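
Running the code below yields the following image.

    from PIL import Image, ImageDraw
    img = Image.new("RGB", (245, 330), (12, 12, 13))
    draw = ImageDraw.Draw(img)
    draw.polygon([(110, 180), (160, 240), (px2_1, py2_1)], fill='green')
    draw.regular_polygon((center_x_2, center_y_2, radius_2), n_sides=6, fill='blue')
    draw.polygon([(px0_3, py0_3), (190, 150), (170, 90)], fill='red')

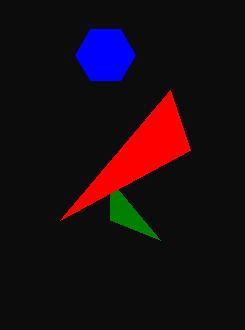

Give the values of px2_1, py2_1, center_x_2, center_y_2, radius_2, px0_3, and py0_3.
px2_1 = 110; py2_1 = 220; center_x_2 = 105; center_y_2 = 55; radius_2 = 30; px0_3 = 60; py0_3 = 220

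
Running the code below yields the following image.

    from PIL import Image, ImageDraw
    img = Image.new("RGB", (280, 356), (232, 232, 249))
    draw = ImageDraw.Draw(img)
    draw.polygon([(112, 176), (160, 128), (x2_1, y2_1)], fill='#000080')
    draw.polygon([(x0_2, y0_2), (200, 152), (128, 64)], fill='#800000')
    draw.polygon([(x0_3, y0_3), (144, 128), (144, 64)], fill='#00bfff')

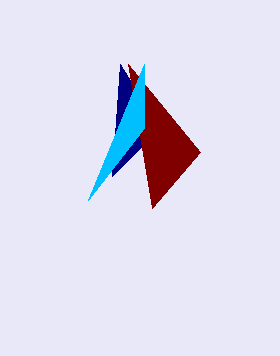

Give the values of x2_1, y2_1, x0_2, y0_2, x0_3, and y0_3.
x2_1 = 120, y2_1 = 64, x0_2 = 152, y0_2 = 208, x0_3 = 88, y0_3 = 200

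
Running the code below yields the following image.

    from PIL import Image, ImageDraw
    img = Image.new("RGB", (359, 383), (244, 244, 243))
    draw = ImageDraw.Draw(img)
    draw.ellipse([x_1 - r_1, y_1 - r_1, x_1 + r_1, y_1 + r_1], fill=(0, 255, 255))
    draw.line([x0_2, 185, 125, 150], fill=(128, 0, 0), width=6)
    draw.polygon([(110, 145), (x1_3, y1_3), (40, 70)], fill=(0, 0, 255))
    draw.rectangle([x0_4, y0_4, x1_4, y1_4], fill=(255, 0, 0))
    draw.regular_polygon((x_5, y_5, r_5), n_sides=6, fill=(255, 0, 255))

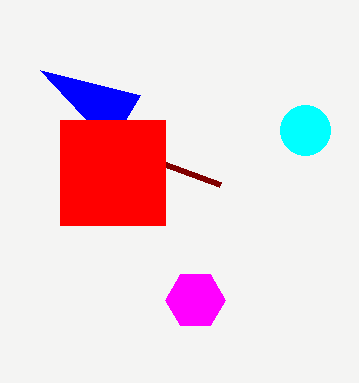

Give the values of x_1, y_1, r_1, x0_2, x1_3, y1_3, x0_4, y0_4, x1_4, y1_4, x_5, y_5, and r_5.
x_1 = 305; y_1 = 130; r_1 = 25; x0_2 = 220; x1_3 = 140; y1_3 = 95; x0_4 = 60; y0_4 = 120; x1_4 = 165; y1_4 = 225; x_5 = 195; y_5 = 300; r_5 = 30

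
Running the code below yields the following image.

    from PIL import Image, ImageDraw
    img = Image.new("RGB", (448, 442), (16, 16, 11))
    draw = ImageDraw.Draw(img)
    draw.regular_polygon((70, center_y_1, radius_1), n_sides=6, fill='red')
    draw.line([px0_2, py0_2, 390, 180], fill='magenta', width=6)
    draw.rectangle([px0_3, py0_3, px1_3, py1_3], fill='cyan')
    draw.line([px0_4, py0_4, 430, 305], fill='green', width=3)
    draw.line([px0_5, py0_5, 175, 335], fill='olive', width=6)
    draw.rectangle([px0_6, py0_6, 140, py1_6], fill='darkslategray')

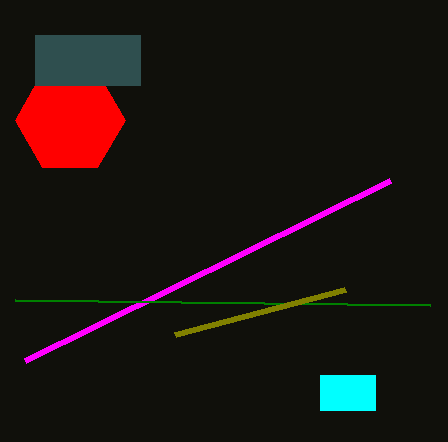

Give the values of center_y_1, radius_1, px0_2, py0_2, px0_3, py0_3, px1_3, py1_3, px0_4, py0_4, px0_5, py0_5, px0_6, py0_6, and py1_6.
center_y_1 = 120; radius_1 = 55; px0_2 = 25; py0_2 = 360; px0_3 = 320; py0_3 = 375; px1_3 = 375; py1_3 = 410; px0_4 = 15; py0_4 = 300; px0_5 = 345; py0_5 = 290; px0_6 = 35; py0_6 = 35; py1_6 = 85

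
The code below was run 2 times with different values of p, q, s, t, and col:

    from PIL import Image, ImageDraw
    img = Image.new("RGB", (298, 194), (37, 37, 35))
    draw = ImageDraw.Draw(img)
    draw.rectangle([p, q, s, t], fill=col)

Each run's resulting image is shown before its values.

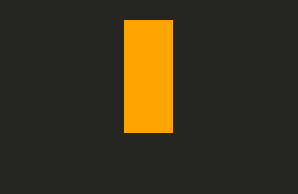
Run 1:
p = 124, q = 20, s = 172, t = 132, col = 'orange'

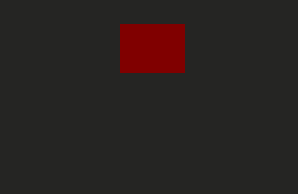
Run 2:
p = 120, q = 24, s = 184, t = 72, col = 'maroon'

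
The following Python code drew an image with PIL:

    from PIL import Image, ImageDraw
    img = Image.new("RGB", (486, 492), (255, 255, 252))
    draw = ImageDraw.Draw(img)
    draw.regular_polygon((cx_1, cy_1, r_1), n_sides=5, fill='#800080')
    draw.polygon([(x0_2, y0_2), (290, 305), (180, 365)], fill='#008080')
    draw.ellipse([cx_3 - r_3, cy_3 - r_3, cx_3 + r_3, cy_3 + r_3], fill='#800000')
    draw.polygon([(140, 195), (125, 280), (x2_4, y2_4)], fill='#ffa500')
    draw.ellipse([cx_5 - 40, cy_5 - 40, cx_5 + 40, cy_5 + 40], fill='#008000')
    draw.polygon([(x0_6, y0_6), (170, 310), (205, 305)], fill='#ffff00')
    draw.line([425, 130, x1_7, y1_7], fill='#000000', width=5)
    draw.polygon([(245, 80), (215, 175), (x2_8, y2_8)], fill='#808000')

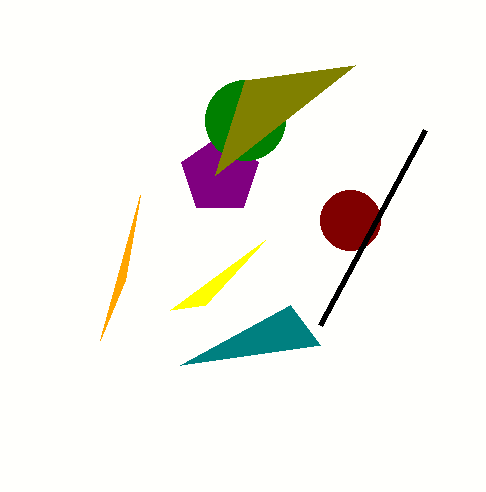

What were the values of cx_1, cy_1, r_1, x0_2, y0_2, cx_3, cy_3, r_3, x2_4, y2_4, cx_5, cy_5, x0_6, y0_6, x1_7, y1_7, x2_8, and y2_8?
cx_1 = 220; cy_1 = 175; r_1 = 40; x0_2 = 320; y0_2 = 345; cx_3 = 350; cy_3 = 220; r_3 = 30; x2_4 = 100; y2_4 = 340; cx_5 = 245; cy_5 = 120; x0_6 = 265; y0_6 = 240; x1_7 = 320; y1_7 = 325; x2_8 = 355; y2_8 = 65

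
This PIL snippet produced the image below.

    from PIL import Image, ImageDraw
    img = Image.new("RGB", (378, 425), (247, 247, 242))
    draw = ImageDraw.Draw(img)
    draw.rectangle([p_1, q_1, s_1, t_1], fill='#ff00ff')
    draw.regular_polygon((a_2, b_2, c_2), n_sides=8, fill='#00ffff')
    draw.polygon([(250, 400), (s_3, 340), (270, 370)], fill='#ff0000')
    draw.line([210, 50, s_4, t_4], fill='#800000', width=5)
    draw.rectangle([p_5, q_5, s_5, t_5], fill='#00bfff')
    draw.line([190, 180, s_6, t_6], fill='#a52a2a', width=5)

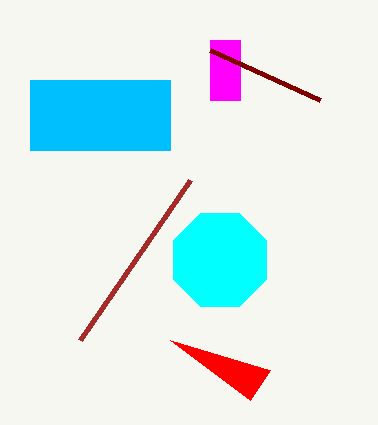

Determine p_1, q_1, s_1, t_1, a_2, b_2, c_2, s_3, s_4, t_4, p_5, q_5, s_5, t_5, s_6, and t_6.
p_1 = 210; q_1 = 40; s_1 = 240; t_1 = 100; a_2 = 220; b_2 = 260; c_2 = 50; s_3 = 170; s_4 = 320; t_4 = 100; p_5 = 30; q_5 = 80; s_5 = 170; t_5 = 150; s_6 = 80; t_6 = 340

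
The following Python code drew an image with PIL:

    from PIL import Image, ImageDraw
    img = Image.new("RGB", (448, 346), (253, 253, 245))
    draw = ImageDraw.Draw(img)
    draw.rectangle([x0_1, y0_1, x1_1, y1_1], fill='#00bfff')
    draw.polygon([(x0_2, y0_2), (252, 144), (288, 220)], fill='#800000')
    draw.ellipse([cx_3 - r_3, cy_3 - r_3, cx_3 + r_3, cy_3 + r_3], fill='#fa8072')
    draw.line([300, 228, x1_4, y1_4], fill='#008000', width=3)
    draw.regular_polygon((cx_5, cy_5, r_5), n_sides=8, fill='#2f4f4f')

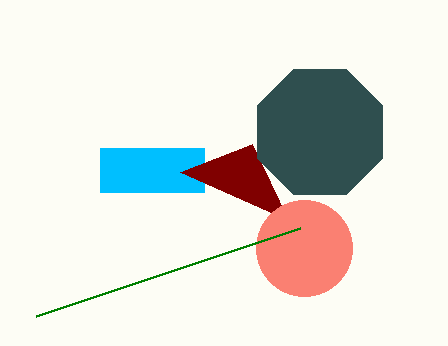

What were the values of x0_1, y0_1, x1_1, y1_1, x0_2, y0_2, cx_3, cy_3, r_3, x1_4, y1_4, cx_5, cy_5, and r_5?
x0_1 = 100, y0_1 = 148, x1_1 = 204, y1_1 = 192, x0_2 = 180, y0_2 = 172, cx_3 = 304, cy_3 = 248, r_3 = 48, x1_4 = 36, y1_4 = 316, cx_5 = 320, cy_5 = 132, r_5 = 68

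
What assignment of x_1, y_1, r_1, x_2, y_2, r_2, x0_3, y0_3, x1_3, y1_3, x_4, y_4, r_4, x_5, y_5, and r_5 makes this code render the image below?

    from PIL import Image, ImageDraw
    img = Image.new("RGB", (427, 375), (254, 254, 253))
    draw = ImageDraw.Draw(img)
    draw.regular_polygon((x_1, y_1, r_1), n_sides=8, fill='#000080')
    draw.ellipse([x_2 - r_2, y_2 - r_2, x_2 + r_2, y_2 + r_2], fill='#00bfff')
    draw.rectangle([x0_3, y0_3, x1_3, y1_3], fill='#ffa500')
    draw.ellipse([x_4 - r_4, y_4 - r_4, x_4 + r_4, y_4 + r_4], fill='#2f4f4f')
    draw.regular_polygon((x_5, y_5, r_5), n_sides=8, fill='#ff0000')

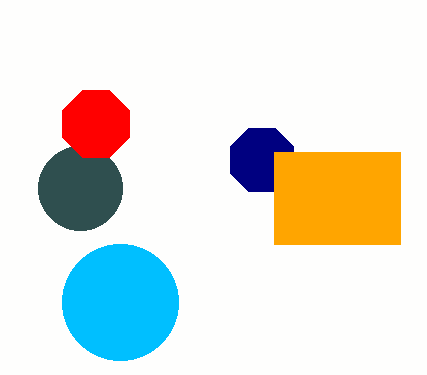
x_1 = 262, y_1 = 160, r_1 = 34, x_2 = 120, y_2 = 302, r_2 = 58, x0_3 = 274, y0_3 = 152, x1_3 = 400, y1_3 = 244, x_4 = 80, y_4 = 188, r_4 = 42, x_5 = 96, y_5 = 124, r_5 = 36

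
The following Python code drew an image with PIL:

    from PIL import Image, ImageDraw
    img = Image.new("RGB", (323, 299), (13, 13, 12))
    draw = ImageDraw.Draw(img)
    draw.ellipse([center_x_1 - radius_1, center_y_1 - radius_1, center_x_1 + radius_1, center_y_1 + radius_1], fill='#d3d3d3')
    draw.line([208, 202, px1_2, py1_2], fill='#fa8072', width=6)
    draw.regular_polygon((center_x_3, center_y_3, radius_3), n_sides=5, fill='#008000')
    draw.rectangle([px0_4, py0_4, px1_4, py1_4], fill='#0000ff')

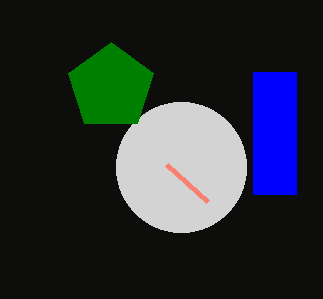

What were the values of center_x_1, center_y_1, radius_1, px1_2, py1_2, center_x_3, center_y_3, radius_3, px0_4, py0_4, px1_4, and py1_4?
center_x_1 = 181, center_y_1 = 167, radius_1 = 65, px1_2 = 167, py1_2 = 165, center_x_3 = 111, center_y_3 = 87, radius_3 = 45, px0_4 = 253, py0_4 = 72, px1_4 = 296, py1_4 = 194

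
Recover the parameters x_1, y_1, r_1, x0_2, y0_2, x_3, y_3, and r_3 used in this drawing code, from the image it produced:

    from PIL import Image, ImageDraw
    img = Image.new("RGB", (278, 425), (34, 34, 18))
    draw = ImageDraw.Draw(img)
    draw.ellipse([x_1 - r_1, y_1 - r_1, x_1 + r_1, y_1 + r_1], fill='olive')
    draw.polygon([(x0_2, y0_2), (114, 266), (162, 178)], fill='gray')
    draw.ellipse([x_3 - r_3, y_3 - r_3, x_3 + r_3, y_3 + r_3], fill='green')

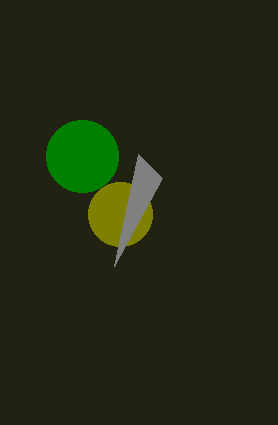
x_1 = 120, y_1 = 214, r_1 = 32, x0_2 = 138, y0_2 = 154, x_3 = 82, y_3 = 156, r_3 = 36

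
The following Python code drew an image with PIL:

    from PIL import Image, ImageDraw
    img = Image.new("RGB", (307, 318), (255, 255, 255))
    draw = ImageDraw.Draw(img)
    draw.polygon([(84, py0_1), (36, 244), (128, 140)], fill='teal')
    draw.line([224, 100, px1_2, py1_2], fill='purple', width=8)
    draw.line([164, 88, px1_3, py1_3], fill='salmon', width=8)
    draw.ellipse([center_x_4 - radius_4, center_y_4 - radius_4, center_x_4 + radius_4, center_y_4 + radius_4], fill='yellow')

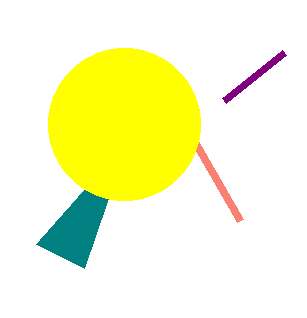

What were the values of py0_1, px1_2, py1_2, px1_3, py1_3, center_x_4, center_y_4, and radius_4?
py0_1 = 268, px1_2 = 284, py1_2 = 52, px1_3 = 240, py1_3 = 220, center_x_4 = 124, center_y_4 = 124, radius_4 = 76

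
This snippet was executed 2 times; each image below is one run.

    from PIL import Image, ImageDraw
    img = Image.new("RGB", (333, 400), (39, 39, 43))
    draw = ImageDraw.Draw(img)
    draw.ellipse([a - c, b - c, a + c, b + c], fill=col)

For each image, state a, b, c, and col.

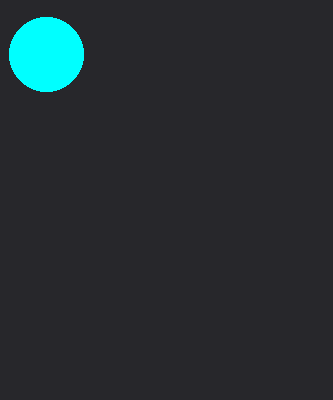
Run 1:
a = 46, b = 54, c = 37, col = 'cyan'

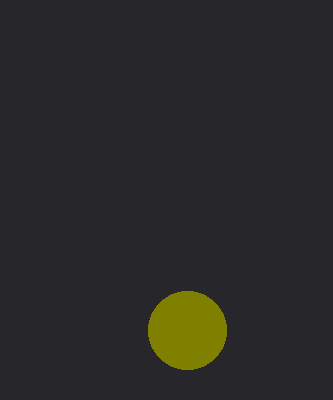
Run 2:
a = 187; b = 330; c = 39; col = 'olive'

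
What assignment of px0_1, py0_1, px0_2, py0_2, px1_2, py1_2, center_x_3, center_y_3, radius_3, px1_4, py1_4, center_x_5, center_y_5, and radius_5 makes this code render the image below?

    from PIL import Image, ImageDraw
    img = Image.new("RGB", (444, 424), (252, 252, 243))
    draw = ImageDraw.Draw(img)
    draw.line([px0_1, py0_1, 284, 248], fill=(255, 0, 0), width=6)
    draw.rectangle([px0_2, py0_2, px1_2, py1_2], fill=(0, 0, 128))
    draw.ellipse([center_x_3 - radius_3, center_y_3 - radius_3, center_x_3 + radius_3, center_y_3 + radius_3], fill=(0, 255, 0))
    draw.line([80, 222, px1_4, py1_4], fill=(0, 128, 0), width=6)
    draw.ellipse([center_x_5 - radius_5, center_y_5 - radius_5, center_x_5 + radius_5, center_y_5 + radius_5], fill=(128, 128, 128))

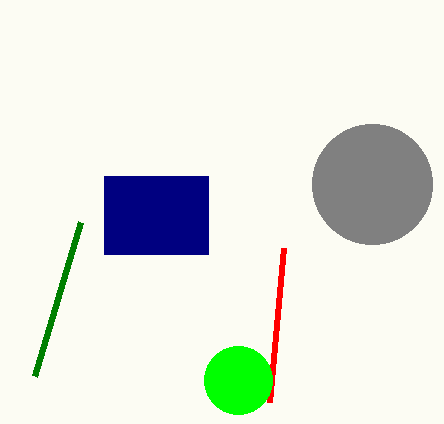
px0_1 = 270
py0_1 = 402
px0_2 = 104
py0_2 = 176
px1_2 = 208
py1_2 = 254
center_x_3 = 238
center_y_3 = 380
radius_3 = 34
px1_4 = 34
py1_4 = 376
center_x_5 = 372
center_y_5 = 184
radius_5 = 60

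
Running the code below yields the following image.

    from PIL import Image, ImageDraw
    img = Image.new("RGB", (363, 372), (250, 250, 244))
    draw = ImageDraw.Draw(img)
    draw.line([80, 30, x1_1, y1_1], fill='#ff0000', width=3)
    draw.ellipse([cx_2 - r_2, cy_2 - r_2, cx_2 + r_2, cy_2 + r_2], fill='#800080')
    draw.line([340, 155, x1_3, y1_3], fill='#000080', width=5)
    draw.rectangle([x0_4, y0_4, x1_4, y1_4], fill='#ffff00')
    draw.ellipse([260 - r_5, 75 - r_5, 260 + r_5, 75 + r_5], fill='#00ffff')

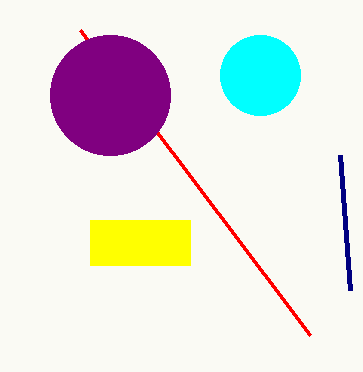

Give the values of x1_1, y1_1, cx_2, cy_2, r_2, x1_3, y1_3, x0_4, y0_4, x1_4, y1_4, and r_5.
x1_1 = 310; y1_1 = 335; cx_2 = 110; cy_2 = 95; r_2 = 60; x1_3 = 350; y1_3 = 290; x0_4 = 90; y0_4 = 220; x1_4 = 190; y1_4 = 265; r_5 = 40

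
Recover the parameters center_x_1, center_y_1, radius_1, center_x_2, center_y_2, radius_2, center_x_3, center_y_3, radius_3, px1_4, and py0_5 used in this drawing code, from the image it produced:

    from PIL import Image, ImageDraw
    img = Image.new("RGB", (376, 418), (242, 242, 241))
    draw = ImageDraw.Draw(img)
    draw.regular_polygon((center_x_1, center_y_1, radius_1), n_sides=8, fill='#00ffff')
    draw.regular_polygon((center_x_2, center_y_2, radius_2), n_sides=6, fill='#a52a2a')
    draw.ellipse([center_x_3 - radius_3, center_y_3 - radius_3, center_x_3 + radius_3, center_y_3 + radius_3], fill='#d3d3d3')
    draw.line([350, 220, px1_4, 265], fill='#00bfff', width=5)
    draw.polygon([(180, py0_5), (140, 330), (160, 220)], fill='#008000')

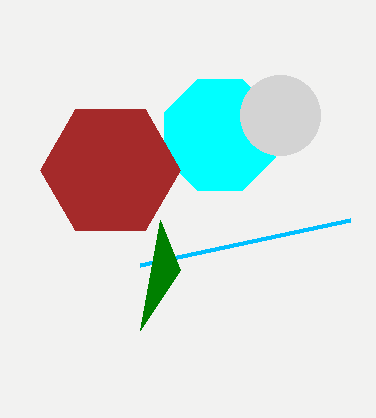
center_x_1 = 220; center_y_1 = 135; radius_1 = 60; center_x_2 = 110; center_y_2 = 170; radius_2 = 70; center_x_3 = 280; center_y_3 = 115; radius_3 = 40; px1_4 = 140; py0_5 = 270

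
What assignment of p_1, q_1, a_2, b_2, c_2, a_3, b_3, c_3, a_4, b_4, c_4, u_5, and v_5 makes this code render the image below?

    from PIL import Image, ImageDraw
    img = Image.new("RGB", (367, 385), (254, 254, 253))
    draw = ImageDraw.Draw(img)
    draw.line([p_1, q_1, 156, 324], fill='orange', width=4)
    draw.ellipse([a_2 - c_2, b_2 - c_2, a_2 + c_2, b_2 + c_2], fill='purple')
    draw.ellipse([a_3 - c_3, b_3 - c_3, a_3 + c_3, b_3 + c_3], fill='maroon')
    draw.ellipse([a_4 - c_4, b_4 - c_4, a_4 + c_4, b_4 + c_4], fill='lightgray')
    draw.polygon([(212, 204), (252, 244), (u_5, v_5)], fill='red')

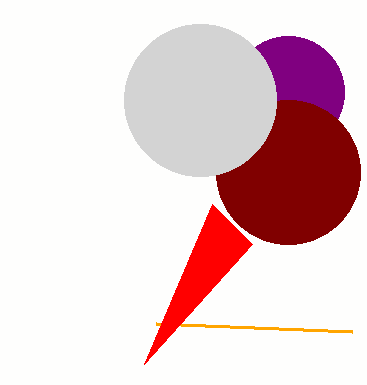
p_1 = 352, q_1 = 332, a_2 = 288, b_2 = 92, c_2 = 56, a_3 = 288, b_3 = 172, c_3 = 72, a_4 = 200, b_4 = 100, c_4 = 76, u_5 = 144, v_5 = 364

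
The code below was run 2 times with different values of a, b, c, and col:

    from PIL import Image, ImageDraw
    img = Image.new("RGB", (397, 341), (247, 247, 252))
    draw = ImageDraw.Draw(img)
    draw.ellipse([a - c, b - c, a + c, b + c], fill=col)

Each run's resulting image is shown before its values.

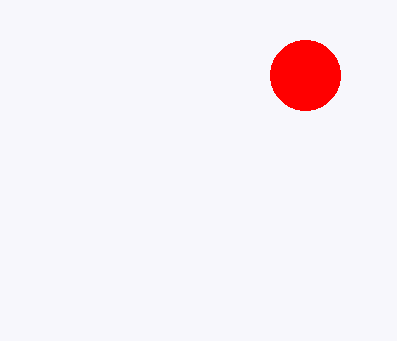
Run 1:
a = 305; b = 75; c = 35; col = 'red'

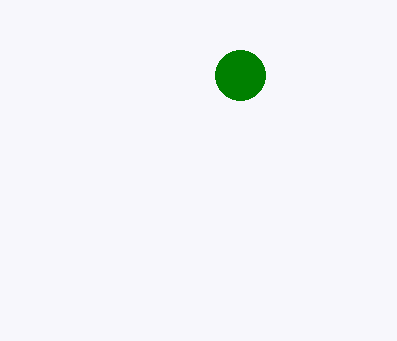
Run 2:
a = 240
b = 75
c = 25
col = 'green'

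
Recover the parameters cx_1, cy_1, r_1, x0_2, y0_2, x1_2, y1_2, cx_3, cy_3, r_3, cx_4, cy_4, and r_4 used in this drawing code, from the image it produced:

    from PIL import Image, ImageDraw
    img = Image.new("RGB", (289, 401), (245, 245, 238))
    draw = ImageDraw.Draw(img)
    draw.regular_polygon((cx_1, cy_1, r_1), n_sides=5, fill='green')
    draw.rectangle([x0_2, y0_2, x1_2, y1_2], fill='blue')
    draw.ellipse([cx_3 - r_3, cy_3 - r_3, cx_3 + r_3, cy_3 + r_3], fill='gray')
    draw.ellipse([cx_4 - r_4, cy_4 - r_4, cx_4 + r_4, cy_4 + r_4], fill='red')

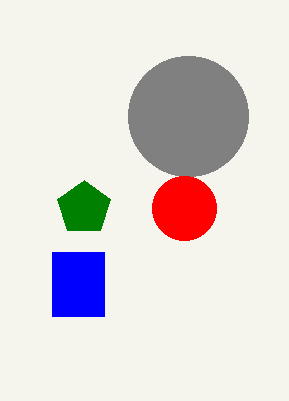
cx_1 = 84
cy_1 = 208
r_1 = 28
x0_2 = 52
y0_2 = 252
x1_2 = 104
y1_2 = 316
cx_3 = 188
cy_3 = 116
r_3 = 60
cx_4 = 184
cy_4 = 208
r_4 = 32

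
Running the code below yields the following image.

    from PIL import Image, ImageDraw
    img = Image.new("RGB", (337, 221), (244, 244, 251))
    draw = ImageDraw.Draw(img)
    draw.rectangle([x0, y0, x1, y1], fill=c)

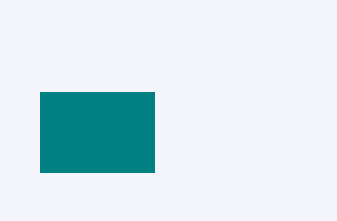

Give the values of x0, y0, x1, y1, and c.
x0 = 40; y0 = 92; x1 = 154; y1 = 172; c = 'teal'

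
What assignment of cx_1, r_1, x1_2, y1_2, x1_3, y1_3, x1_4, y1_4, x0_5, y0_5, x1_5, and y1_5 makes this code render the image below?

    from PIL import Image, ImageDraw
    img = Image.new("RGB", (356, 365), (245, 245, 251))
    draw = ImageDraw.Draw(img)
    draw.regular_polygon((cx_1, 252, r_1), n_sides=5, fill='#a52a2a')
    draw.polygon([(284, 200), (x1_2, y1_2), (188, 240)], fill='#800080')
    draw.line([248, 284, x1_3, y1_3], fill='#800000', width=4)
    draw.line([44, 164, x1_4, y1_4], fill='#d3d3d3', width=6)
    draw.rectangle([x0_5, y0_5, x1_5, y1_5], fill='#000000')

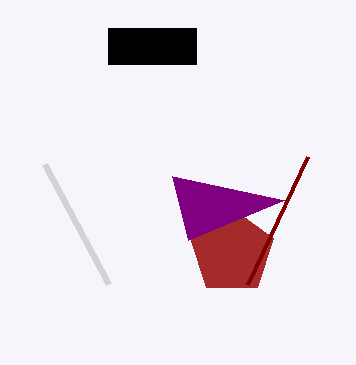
cx_1 = 232
r_1 = 44
x1_2 = 172
y1_2 = 176
x1_3 = 308
y1_3 = 156
x1_4 = 108
y1_4 = 284
x0_5 = 108
y0_5 = 28
x1_5 = 196
y1_5 = 64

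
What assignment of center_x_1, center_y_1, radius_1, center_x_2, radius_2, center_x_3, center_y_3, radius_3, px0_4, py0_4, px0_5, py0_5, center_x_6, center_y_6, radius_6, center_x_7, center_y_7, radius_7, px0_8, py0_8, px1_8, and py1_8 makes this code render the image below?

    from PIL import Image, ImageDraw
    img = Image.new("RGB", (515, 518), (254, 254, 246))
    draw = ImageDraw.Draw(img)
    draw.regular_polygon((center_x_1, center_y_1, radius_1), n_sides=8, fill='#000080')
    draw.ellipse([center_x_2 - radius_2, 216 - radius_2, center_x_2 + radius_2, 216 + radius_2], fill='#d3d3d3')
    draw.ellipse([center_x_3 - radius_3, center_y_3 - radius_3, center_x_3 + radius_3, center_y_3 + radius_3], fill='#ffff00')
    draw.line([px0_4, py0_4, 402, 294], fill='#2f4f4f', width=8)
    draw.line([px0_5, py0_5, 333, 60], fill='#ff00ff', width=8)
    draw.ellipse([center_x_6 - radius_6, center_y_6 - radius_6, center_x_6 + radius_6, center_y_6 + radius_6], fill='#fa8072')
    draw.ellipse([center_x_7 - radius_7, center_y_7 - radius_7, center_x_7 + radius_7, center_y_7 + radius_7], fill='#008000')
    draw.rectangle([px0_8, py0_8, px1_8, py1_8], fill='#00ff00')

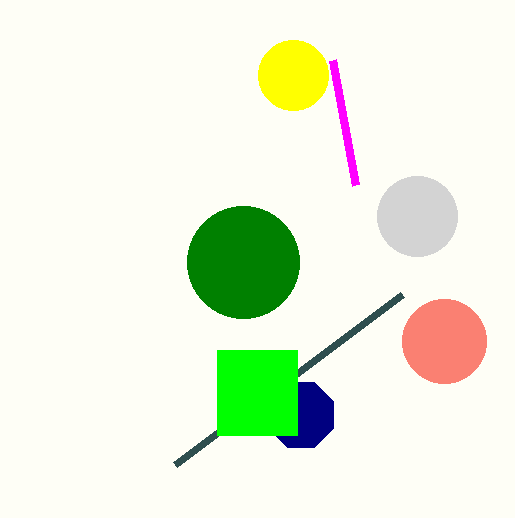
center_x_1 = 301; center_y_1 = 415; radius_1 = 35; center_x_2 = 417; radius_2 = 40; center_x_3 = 293; center_y_3 = 75; radius_3 = 35; px0_4 = 175; py0_4 = 464; px0_5 = 356; py0_5 = 185; center_x_6 = 444; center_y_6 = 341; radius_6 = 42; center_x_7 = 243; center_y_7 = 262; radius_7 = 56; px0_8 = 217; py0_8 = 350; px1_8 = 297; py1_8 = 435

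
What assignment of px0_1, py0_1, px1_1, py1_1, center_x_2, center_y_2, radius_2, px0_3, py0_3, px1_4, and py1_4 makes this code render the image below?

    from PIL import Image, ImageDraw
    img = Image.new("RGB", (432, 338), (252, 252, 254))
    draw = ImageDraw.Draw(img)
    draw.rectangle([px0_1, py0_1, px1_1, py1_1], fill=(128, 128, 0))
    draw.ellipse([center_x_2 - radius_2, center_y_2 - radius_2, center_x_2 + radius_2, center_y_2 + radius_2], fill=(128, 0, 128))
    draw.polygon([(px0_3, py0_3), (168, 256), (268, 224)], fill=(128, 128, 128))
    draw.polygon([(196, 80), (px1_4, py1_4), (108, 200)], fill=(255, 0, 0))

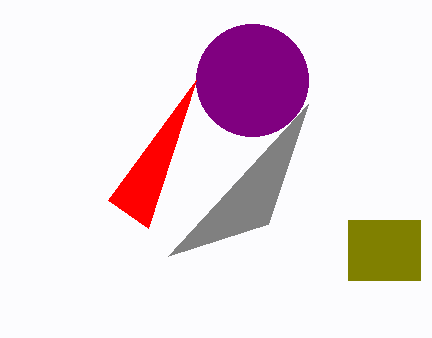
px0_1 = 348; py0_1 = 220; px1_1 = 420; py1_1 = 280; center_x_2 = 252; center_y_2 = 80; radius_2 = 56; px0_3 = 308; py0_3 = 104; px1_4 = 148; py1_4 = 228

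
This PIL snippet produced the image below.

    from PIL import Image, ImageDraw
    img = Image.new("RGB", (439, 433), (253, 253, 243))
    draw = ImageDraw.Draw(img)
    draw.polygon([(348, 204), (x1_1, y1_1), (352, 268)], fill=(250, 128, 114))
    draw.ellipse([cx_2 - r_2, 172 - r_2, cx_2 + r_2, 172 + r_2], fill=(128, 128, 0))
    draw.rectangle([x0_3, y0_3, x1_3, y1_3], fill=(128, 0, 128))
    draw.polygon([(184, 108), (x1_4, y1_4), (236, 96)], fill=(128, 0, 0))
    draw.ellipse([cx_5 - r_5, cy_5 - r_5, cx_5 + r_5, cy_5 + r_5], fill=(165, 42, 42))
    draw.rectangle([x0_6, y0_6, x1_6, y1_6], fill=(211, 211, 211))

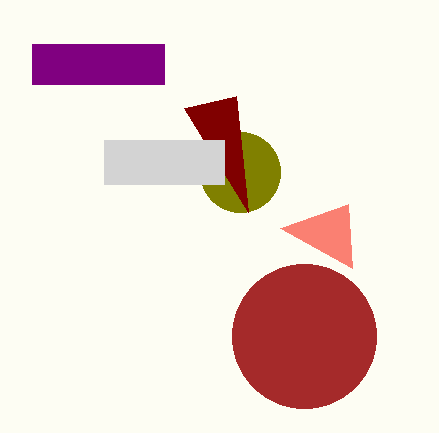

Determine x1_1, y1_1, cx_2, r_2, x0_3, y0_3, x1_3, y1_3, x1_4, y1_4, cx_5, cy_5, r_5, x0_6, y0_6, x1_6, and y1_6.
x1_1 = 280; y1_1 = 228; cx_2 = 240; r_2 = 40; x0_3 = 32; y0_3 = 44; x1_3 = 164; y1_3 = 84; x1_4 = 248; y1_4 = 212; cx_5 = 304; cy_5 = 336; r_5 = 72; x0_6 = 104; y0_6 = 140; x1_6 = 224; y1_6 = 184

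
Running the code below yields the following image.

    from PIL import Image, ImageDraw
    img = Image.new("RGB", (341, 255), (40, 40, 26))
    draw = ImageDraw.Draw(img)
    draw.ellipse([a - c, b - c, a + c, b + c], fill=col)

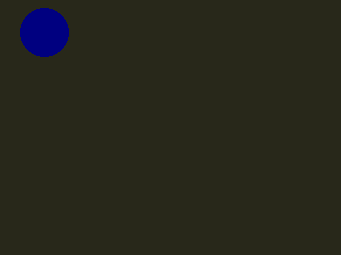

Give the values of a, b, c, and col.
a = 44, b = 32, c = 24, col = 'navy'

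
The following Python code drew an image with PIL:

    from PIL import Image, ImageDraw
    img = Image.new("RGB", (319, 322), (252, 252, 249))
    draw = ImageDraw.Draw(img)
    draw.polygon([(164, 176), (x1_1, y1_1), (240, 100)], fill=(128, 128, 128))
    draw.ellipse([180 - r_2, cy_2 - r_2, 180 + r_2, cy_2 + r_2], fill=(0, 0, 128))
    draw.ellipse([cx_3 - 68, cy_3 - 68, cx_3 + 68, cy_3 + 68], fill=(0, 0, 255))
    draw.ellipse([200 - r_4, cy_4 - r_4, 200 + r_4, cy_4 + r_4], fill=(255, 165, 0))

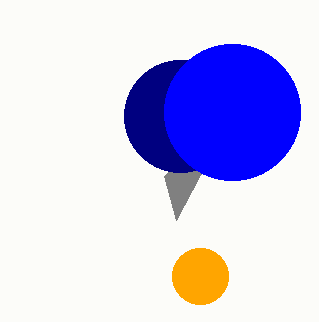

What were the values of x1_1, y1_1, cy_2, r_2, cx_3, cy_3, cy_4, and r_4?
x1_1 = 176
y1_1 = 220
cy_2 = 116
r_2 = 56
cx_3 = 232
cy_3 = 112
cy_4 = 276
r_4 = 28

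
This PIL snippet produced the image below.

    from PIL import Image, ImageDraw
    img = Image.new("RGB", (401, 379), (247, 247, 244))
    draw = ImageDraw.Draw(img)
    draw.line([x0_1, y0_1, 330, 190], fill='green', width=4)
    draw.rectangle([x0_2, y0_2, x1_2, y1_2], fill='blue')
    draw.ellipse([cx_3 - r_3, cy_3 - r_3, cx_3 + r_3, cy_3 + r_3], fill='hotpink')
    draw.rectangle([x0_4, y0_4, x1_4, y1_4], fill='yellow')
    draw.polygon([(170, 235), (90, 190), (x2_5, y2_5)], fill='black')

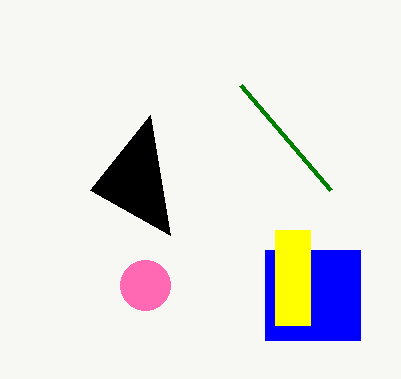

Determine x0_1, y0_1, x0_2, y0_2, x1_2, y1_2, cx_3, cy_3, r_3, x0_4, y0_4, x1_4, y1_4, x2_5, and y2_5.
x0_1 = 240; y0_1 = 85; x0_2 = 265; y0_2 = 250; x1_2 = 360; y1_2 = 340; cx_3 = 145; cy_3 = 285; r_3 = 25; x0_4 = 275; y0_4 = 230; x1_4 = 310; y1_4 = 325; x2_5 = 150; y2_5 = 115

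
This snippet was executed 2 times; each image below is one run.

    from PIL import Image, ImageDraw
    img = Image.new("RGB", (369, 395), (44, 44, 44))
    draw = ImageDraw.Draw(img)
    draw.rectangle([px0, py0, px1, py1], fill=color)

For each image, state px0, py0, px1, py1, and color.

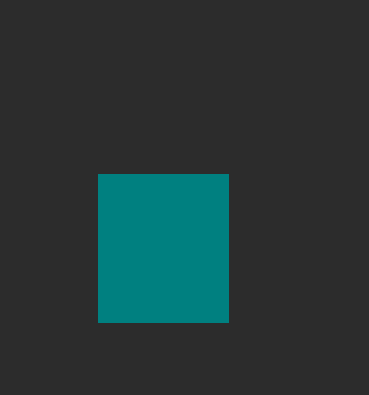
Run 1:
px0 = 98, py0 = 174, px1 = 228, py1 = 322, color = 'teal'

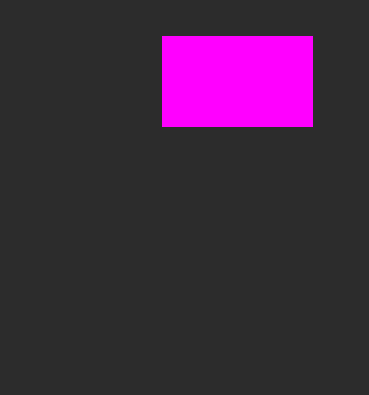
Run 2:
px0 = 162, py0 = 36, px1 = 312, py1 = 126, color = 'magenta'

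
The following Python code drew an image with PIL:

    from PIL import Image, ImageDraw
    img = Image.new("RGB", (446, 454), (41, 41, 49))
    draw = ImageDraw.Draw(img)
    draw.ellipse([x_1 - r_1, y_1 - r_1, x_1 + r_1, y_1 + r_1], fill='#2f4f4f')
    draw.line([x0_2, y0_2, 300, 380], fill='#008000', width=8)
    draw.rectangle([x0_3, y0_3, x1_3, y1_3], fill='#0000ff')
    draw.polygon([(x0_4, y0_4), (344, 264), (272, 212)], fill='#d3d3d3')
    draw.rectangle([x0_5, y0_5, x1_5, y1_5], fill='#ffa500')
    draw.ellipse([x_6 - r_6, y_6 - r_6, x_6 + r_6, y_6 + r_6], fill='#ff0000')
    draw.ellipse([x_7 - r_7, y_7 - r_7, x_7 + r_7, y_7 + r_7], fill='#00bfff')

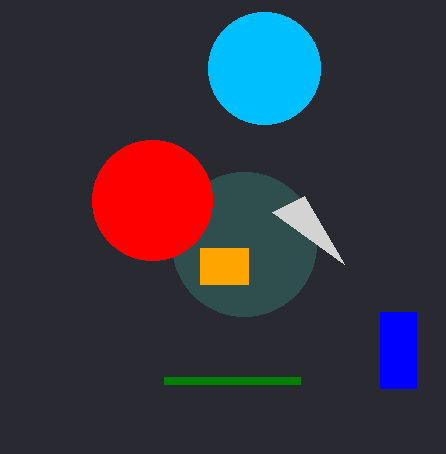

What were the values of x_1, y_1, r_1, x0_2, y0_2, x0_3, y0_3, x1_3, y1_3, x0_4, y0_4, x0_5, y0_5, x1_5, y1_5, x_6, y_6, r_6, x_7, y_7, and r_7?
x_1 = 244, y_1 = 244, r_1 = 72, x0_2 = 164, y0_2 = 380, x0_3 = 380, y0_3 = 312, x1_3 = 416, y1_3 = 388, x0_4 = 304, y0_4 = 196, x0_5 = 200, y0_5 = 248, x1_5 = 248, y1_5 = 284, x_6 = 152, y_6 = 200, r_6 = 60, x_7 = 264, y_7 = 68, r_7 = 56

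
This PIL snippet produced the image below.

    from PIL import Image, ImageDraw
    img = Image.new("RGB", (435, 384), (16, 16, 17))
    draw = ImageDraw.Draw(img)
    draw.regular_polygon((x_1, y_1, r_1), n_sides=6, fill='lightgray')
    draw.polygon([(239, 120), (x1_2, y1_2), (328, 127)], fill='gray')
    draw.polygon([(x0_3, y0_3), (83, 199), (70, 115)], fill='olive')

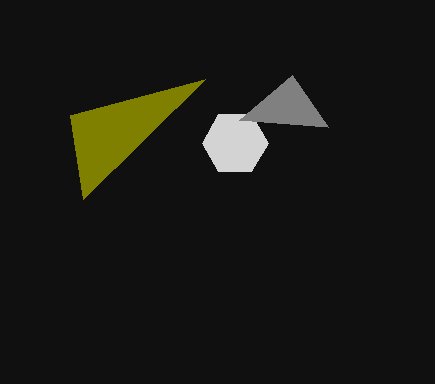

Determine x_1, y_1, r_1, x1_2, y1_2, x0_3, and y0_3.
x_1 = 235, y_1 = 143, r_1 = 33, x1_2 = 292, y1_2 = 75, x0_3 = 205, y0_3 = 79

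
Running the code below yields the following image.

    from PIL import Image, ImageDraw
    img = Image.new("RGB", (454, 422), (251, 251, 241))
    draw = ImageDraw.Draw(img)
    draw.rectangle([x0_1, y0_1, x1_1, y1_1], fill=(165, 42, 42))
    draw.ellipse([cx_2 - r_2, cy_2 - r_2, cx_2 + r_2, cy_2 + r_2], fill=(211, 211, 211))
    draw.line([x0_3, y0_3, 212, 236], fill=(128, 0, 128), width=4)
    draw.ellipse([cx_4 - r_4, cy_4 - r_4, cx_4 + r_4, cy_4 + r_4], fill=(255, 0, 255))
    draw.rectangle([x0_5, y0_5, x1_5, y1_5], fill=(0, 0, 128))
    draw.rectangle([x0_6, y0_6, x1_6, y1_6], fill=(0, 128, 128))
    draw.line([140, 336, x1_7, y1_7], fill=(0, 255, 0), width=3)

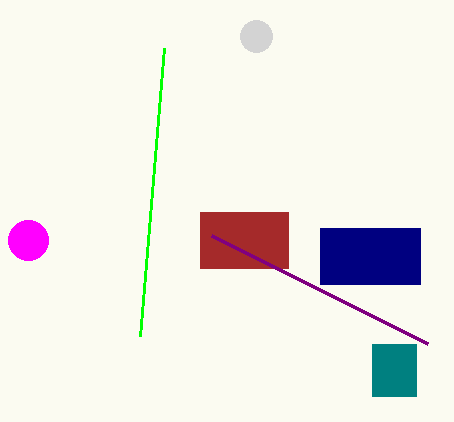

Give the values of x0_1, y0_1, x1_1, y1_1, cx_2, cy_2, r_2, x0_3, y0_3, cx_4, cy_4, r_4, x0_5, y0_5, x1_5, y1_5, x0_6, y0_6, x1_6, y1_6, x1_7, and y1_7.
x0_1 = 200
y0_1 = 212
x1_1 = 288
y1_1 = 268
cx_2 = 256
cy_2 = 36
r_2 = 16
x0_3 = 428
y0_3 = 344
cx_4 = 28
cy_4 = 240
r_4 = 20
x0_5 = 320
y0_5 = 228
x1_5 = 420
y1_5 = 284
x0_6 = 372
y0_6 = 344
x1_6 = 416
y1_6 = 396
x1_7 = 164
y1_7 = 48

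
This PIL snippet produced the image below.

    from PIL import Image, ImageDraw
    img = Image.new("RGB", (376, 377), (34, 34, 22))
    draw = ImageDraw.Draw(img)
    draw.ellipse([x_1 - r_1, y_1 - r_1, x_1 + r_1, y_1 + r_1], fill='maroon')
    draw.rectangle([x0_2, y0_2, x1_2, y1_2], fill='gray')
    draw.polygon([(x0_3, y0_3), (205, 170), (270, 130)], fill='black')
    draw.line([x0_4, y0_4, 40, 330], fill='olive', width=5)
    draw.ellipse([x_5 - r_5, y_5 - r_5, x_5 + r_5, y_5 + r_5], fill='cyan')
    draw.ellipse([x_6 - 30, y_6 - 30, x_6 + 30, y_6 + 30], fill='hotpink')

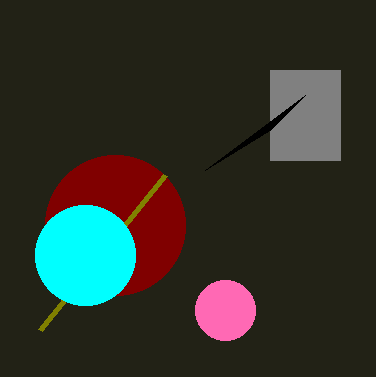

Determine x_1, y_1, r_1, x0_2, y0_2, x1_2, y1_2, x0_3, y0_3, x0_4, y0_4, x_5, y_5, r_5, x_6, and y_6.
x_1 = 115, y_1 = 225, r_1 = 70, x0_2 = 270, y0_2 = 70, x1_2 = 340, y1_2 = 160, x0_3 = 305, y0_3 = 95, x0_4 = 165, y0_4 = 175, x_5 = 85, y_5 = 255, r_5 = 50, x_6 = 225, y_6 = 310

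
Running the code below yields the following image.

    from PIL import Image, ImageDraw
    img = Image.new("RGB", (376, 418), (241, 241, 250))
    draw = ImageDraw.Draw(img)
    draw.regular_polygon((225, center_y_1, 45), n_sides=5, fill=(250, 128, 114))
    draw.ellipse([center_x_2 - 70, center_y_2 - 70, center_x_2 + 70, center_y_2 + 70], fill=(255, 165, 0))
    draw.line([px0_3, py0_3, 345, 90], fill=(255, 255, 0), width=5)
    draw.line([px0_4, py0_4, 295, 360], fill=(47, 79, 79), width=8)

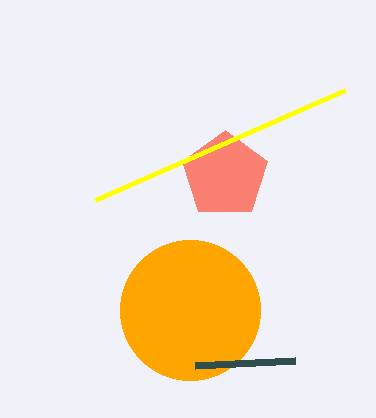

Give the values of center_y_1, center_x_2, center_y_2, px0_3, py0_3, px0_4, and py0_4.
center_y_1 = 175, center_x_2 = 190, center_y_2 = 310, px0_3 = 95, py0_3 = 200, px0_4 = 195, py0_4 = 365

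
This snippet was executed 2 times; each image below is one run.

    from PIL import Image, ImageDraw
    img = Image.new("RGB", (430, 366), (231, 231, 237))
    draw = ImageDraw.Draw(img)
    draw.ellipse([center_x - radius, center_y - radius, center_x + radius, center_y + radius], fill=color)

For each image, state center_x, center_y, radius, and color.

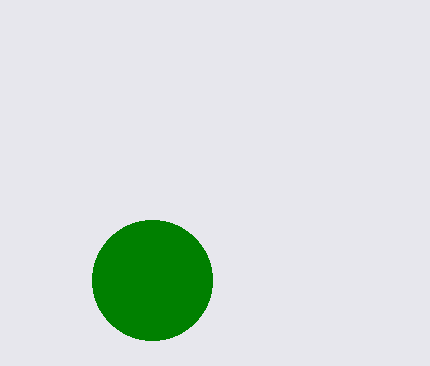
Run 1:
center_x = 152, center_y = 280, radius = 60, color = 'green'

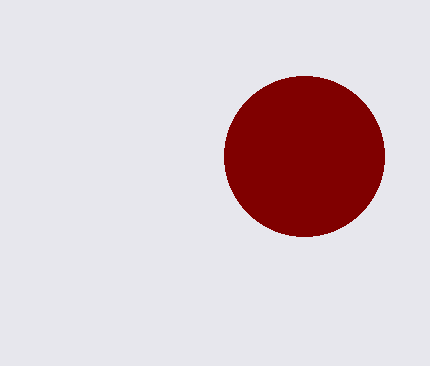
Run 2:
center_x = 304
center_y = 156
radius = 80
color = 'maroon'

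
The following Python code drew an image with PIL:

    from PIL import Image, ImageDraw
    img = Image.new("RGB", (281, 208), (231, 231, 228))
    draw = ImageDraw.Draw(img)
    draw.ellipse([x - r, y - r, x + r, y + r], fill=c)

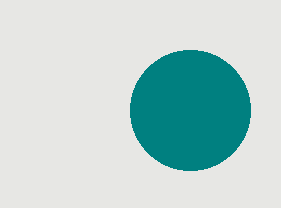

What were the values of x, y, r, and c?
x = 190, y = 110, r = 60, c = 'teal'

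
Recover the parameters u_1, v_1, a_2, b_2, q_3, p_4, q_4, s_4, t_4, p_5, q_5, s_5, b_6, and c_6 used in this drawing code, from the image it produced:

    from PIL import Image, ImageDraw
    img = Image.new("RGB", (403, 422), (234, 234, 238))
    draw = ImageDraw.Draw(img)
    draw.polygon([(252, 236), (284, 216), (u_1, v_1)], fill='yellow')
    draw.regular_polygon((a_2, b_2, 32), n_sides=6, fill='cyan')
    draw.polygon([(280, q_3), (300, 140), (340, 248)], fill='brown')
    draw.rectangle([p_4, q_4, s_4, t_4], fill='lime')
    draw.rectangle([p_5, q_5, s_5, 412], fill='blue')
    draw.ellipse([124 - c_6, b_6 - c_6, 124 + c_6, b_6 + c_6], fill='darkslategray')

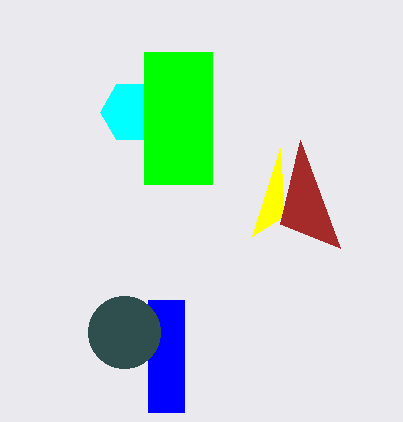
u_1 = 280, v_1 = 148, a_2 = 132, b_2 = 112, q_3 = 224, p_4 = 144, q_4 = 52, s_4 = 212, t_4 = 184, p_5 = 148, q_5 = 300, s_5 = 184, b_6 = 332, c_6 = 36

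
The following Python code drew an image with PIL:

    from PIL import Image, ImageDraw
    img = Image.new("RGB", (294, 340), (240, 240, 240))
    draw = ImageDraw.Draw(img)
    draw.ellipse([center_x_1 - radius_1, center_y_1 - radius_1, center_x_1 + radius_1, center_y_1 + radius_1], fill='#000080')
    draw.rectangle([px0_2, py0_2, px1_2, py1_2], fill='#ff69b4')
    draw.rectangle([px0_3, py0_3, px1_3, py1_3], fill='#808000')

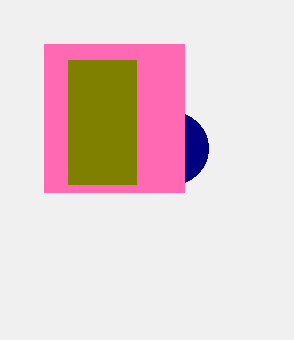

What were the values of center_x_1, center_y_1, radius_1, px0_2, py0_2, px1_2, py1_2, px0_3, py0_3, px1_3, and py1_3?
center_x_1 = 172; center_y_1 = 148; radius_1 = 36; px0_2 = 44; py0_2 = 44; px1_2 = 184; py1_2 = 192; px0_3 = 68; py0_3 = 60; px1_3 = 136; py1_3 = 184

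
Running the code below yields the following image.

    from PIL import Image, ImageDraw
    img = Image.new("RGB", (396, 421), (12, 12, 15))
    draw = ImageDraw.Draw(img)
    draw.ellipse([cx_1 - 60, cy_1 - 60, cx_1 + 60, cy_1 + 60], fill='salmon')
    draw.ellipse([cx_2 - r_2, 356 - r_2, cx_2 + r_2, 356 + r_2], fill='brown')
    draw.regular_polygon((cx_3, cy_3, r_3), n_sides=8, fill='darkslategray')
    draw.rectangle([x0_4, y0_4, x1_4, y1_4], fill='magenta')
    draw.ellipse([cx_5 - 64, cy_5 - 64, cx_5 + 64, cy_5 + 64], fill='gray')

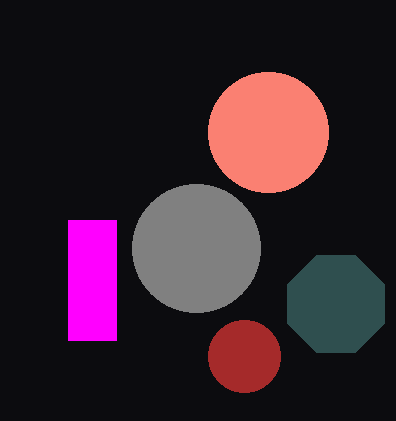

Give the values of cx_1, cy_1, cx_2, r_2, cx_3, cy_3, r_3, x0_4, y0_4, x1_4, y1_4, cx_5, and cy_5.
cx_1 = 268; cy_1 = 132; cx_2 = 244; r_2 = 36; cx_3 = 336; cy_3 = 304; r_3 = 52; x0_4 = 68; y0_4 = 220; x1_4 = 116; y1_4 = 340; cx_5 = 196; cy_5 = 248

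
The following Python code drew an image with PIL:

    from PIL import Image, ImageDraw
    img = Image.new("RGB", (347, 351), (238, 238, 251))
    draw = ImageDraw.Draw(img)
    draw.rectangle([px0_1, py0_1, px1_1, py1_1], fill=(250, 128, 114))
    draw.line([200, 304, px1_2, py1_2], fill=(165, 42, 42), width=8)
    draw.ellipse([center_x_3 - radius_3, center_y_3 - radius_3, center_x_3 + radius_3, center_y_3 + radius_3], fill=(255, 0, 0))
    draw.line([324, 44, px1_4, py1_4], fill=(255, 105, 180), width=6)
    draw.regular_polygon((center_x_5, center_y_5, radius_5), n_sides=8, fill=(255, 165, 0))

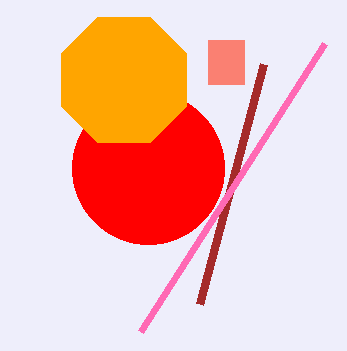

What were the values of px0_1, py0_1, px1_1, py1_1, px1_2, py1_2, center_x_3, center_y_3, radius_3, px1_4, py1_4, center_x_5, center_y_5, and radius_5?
px0_1 = 208; py0_1 = 40; px1_1 = 244; py1_1 = 84; px1_2 = 264; py1_2 = 64; center_x_3 = 148; center_y_3 = 168; radius_3 = 76; px1_4 = 140; py1_4 = 332; center_x_5 = 124; center_y_5 = 80; radius_5 = 68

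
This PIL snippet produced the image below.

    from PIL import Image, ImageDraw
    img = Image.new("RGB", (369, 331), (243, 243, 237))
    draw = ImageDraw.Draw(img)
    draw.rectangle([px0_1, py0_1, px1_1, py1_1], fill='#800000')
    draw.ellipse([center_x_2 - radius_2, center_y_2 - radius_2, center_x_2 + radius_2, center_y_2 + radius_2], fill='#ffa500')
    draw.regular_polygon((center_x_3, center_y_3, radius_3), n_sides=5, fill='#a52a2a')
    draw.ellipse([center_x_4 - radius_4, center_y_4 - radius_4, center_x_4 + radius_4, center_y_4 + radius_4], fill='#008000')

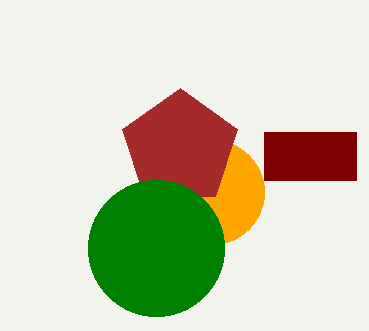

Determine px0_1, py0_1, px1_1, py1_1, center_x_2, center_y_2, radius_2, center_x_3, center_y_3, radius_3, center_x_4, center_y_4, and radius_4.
px0_1 = 264, py0_1 = 132, px1_1 = 356, py1_1 = 180, center_x_2 = 212, center_y_2 = 192, radius_2 = 52, center_x_3 = 180, center_y_3 = 148, radius_3 = 60, center_x_4 = 156, center_y_4 = 248, radius_4 = 68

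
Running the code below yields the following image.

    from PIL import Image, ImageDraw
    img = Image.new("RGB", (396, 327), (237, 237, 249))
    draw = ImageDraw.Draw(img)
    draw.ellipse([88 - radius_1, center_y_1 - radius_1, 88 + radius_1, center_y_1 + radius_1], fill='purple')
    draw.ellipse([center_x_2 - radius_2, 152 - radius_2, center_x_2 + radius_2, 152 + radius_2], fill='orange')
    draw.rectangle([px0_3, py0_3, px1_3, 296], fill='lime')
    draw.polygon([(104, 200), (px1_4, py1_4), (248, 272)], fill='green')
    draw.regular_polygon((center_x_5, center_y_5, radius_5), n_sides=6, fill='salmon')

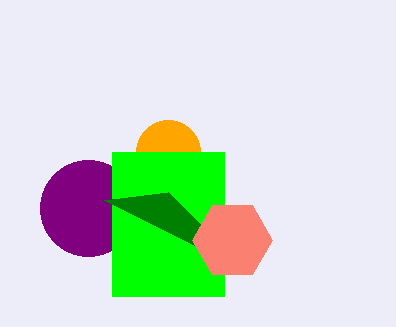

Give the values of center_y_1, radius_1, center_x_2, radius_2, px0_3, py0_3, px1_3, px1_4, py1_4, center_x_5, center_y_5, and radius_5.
center_y_1 = 208; radius_1 = 48; center_x_2 = 168; radius_2 = 32; px0_3 = 112; py0_3 = 152; px1_3 = 224; px1_4 = 168; py1_4 = 192; center_x_5 = 232; center_y_5 = 240; radius_5 = 40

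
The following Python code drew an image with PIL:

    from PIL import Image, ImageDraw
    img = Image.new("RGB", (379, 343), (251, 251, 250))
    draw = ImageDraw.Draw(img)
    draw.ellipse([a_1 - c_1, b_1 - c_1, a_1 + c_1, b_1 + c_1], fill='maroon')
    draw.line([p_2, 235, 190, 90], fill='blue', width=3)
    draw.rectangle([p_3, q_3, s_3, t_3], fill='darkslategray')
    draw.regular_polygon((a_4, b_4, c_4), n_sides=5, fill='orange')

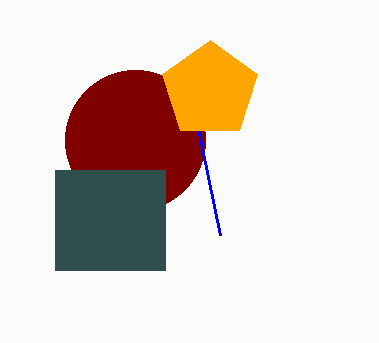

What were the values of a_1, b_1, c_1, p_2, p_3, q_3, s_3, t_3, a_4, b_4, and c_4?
a_1 = 135
b_1 = 140
c_1 = 70
p_2 = 220
p_3 = 55
q_3 = 170
s_3 = 165
t_3 = 270
a_4 = 210
b_4 = 90
c_4 = 50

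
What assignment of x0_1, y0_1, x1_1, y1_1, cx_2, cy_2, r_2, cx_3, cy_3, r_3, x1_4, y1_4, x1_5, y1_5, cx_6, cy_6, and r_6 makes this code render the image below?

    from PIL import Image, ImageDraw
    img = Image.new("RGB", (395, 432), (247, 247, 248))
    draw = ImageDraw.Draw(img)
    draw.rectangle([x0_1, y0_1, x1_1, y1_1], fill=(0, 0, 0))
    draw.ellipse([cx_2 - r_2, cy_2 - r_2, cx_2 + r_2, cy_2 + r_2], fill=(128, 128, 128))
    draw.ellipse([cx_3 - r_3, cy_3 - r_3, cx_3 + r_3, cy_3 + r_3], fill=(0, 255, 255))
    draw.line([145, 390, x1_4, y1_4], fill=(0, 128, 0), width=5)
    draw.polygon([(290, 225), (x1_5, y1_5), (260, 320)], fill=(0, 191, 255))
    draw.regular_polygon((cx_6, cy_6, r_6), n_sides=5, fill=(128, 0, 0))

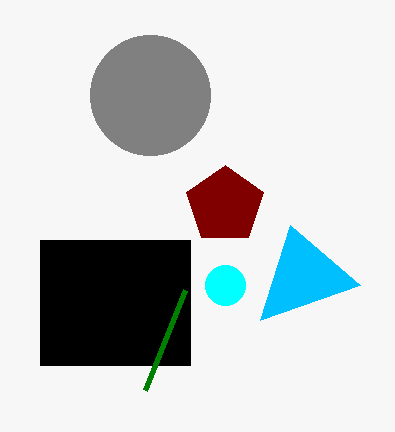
x0_1 = 40, y0_1 = 240, x1_1 = 190, y1_1 = 365, cx_2 = 150, cy_2 = 95, r_2 = 60, cx_3 = 225, cy_3 = 285, r_3 = 20, x1_4 = 185, y1_4 = 290, x1_5 = 360, y1_5 = 285, cx_6 = 225, cy_6 = 205, r_6 = 40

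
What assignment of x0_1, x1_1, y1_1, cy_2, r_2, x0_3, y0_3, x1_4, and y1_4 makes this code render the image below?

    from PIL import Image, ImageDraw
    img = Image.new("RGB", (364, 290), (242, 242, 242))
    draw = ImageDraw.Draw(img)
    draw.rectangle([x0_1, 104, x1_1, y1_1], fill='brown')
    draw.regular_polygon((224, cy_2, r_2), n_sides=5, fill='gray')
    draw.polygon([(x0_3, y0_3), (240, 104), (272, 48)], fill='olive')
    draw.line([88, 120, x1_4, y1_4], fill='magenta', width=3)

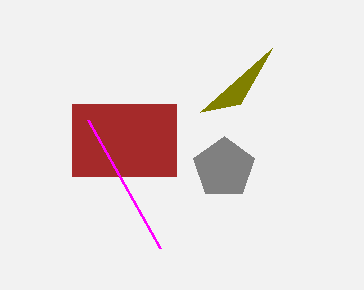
x0_1 = 72, x1_1 = 176, y1_1 = 176, cy_2 = 168, r_2 = 32, x0_3 = 200, y0_3 = 112, x1_4 = 160, y1_4 = 248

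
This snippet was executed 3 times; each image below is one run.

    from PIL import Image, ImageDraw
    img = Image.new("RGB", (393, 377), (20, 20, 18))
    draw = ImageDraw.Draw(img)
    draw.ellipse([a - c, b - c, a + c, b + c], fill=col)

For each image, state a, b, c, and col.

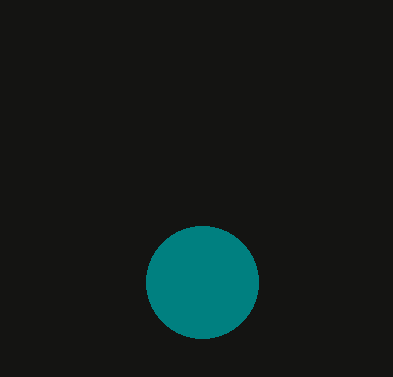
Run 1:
a = 202; b = 282; c = 56; col = 'teal'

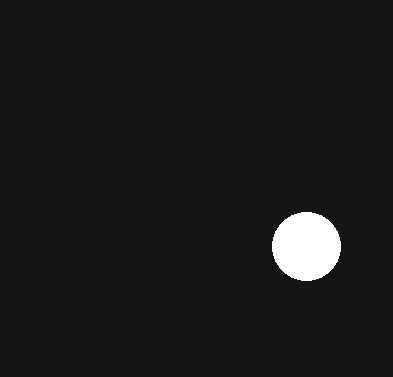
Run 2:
a = 306; b = 246; c = 34; col = 'white'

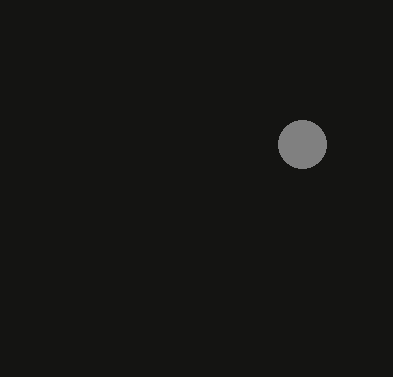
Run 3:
a = 302; b = 144; c = 24; col = 'gray'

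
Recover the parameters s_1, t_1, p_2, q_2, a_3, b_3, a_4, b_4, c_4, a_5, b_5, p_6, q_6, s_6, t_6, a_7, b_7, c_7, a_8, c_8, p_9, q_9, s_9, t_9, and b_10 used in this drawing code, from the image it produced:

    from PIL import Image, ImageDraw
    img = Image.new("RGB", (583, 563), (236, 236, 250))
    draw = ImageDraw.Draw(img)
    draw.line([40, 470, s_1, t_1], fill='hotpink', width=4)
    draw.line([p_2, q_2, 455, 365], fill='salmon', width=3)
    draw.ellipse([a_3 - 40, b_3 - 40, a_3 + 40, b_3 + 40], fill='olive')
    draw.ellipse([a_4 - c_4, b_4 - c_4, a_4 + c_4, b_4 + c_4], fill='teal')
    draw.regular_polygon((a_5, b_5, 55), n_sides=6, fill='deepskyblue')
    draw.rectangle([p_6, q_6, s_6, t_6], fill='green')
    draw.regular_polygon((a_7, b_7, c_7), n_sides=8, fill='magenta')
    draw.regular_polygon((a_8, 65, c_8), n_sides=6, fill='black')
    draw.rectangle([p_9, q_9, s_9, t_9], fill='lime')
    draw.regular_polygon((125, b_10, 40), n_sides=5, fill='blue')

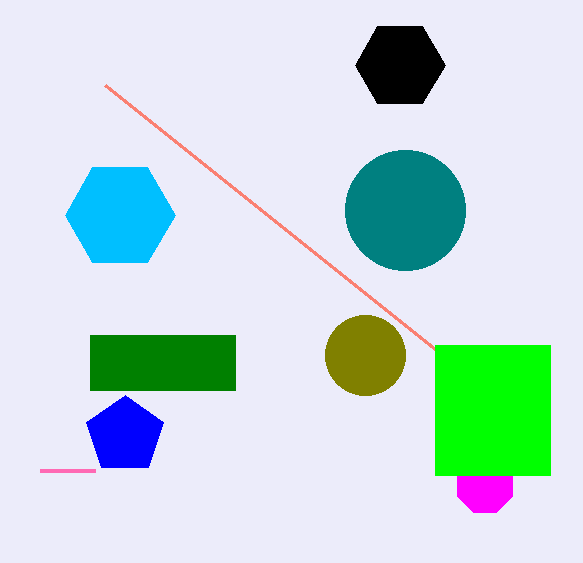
s_1 = 95; t_1 = 470; p_2 = 105; q_2 = 85; a_3 = 365; b_3 = 355; a_4 = 405; b_4 = 210; c_4 = 60; a_5 = 120; b_5 = 215; p_6 = 90; q_6 = 335; s_6 = 235; t_6 = 390; a_7 = 485; b_7 = 485; c_7 = 30; a_8 = 400; c_8 = 45; p_9 = 435; q_9 = 345; s_9 = 550; t_9 = 475; b_10 = 435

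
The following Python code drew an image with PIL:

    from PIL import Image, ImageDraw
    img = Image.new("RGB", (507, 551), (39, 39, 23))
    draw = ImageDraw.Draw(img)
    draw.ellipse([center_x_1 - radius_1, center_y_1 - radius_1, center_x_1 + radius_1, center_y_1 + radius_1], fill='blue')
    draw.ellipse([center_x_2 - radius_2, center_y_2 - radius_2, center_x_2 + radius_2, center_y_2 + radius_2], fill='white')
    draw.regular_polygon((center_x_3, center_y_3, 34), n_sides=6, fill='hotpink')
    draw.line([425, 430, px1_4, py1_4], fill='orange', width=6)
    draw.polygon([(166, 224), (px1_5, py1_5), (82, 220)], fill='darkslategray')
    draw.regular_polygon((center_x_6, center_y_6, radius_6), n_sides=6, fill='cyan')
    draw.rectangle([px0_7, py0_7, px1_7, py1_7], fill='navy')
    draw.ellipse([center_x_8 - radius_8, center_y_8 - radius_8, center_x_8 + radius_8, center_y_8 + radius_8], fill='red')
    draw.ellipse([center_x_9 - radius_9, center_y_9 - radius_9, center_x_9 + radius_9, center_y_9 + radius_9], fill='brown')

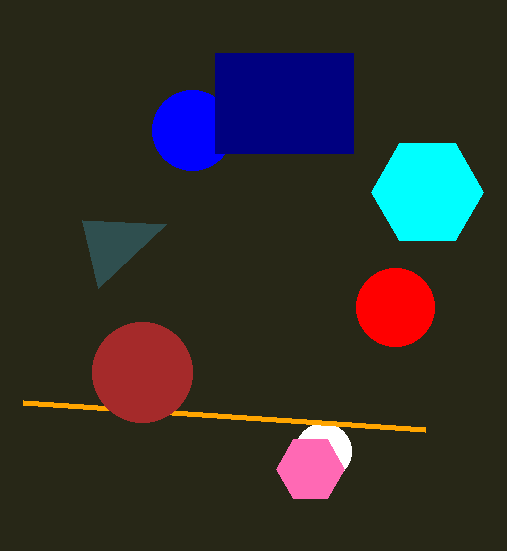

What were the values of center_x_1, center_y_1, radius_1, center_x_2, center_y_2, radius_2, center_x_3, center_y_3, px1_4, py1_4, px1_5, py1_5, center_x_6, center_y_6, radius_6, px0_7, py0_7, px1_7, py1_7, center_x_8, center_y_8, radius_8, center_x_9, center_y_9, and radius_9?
center_x_1 = 192; center_y_1 = 130; radius_1 = 40; center_x_2 = 323; center_y_2 = 451; radius_2 = 28; center_x_3 = 310; center_y_3 = 469; px1_4 = 23; py1_4 = 403; px1_5 = 98; py1_5 = 288; center_x_6 = 427; center_y_6 = 192; radius_6 = 56; px0_7 = 215; py0_7 = 53; px1_7 = 353; py1_7 = 153; center_x_8 = 395; center_y_8 = 307; radius_8 = 39; center_x_9 = 142; center_y_9 = 372; radius_9 = 50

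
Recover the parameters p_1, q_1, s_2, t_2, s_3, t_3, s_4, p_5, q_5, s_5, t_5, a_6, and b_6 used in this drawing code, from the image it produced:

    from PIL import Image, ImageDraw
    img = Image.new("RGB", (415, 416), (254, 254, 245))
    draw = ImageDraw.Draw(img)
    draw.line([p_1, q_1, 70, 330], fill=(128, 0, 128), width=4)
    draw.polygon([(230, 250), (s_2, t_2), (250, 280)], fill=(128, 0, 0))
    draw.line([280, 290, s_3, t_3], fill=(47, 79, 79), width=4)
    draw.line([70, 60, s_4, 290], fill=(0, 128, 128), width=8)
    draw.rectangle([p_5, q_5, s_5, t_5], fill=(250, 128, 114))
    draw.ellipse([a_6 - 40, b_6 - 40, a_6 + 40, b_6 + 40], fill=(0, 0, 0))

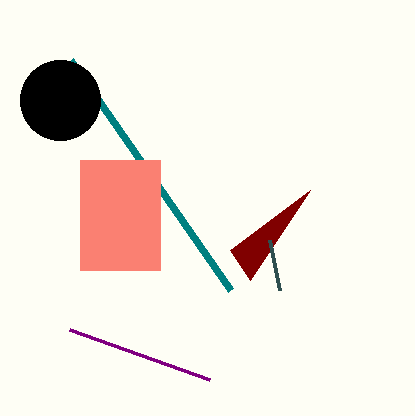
p_1 = 210, q_1 = 380, s_2 = 310, t_2 = 190, s_3 = 270, t_3 = 240, s_4 = 230, p_5 = 80, q_5 = 160, s_5 = 160, t_5 = 270, a_6 = 60, b_6 = 100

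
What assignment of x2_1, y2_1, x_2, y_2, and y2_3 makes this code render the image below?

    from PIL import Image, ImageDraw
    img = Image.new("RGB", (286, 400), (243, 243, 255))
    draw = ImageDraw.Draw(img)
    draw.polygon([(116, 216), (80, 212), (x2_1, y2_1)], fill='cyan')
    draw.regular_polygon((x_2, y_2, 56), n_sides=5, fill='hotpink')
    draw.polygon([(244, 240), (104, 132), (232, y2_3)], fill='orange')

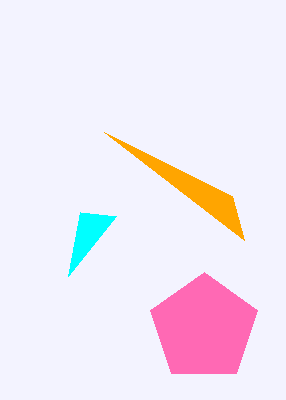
x2_1 = 68; y2_1 = 276; x_2 = 204; y_2 = 328; y2_3 = 196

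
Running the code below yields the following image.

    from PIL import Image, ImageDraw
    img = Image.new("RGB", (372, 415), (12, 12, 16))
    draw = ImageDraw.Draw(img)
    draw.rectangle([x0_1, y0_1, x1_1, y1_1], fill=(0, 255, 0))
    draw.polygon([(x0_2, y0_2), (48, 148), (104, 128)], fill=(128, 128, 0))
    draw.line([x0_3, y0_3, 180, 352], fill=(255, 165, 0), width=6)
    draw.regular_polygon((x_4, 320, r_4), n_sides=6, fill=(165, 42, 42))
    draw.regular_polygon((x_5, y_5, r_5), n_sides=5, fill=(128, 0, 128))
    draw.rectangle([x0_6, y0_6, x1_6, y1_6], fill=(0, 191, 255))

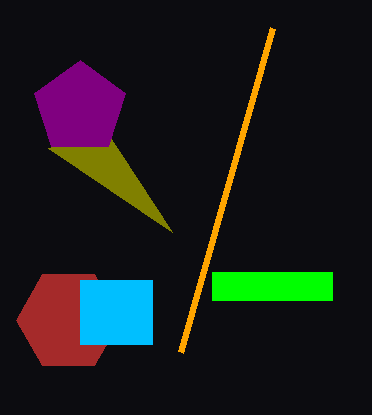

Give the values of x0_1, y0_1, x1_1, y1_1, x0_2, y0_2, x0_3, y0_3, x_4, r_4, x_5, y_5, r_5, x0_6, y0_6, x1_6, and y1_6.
x0_1 = 212
y0_1 = 272
x1_1 = 332
y1_1 = 300
x0_2 = 172
y0_2 = 232
x0_3 = 272
y0_3 = 28
x_4 = 68
r_4 = 52
x_5 = 80
y_5 = 108
r_5 = 48
x0_6 = 80
y0_6 = 280
x1_6 = 152
y1_6 = 344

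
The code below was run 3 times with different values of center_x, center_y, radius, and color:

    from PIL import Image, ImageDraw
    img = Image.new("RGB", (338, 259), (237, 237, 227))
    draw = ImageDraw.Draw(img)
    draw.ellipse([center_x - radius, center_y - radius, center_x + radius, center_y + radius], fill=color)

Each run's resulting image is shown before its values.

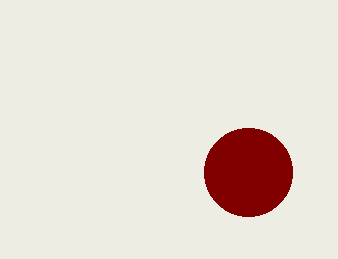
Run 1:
center_x = 248; center_y = 172; radius = 44; color = 'maroon'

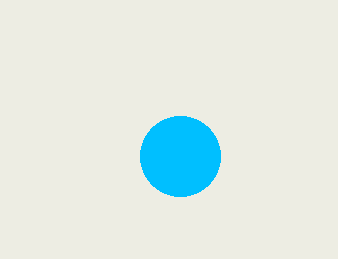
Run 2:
center_x = 180; center_y = 156; radius = 40; color = 'deepskyblue'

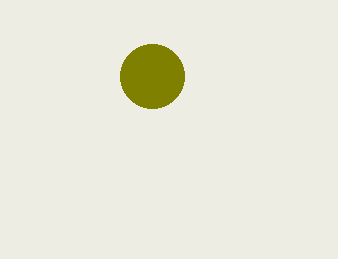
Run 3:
center_x = 152, center_y = 76, radius = 32, color = 'olive'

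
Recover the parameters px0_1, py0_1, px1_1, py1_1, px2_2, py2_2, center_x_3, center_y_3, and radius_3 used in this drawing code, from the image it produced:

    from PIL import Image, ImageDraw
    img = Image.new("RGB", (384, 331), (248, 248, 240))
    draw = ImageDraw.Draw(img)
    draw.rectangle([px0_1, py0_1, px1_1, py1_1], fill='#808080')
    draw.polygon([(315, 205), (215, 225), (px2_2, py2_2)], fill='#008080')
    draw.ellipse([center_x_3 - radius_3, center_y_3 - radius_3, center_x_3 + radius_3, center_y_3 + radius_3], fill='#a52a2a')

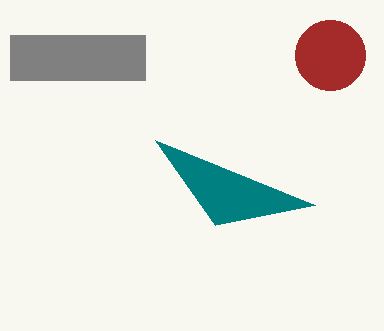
px0_1 = 10, py0_1 = 35, px1_1 = 145, py1_1 = 80, px2_2 = 155, py2_2 = 140, center_x_3 = 330, center_y_3 = 55, radius_3 = 35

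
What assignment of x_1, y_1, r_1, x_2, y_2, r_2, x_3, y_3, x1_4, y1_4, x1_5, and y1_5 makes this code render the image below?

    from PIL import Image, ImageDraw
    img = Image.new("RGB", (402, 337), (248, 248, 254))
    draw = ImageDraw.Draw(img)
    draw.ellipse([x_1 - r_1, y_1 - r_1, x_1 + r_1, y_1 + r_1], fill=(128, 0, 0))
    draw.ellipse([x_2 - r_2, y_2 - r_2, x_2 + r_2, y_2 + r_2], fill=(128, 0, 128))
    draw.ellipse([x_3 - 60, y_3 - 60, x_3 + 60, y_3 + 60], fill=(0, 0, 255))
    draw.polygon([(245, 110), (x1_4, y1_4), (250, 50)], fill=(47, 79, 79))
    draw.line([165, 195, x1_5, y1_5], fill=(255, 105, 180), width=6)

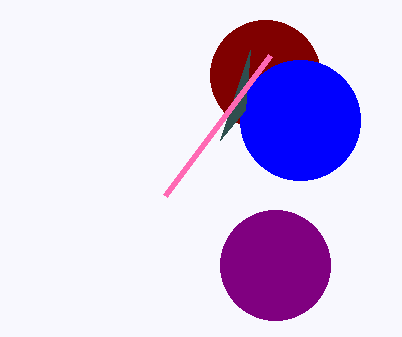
x_1 = 265
y_1 = 75
r_1 = 55
x_2 = 275
y_2 = 265
r_2 = 55
x_3 = 300
y_3 = 120
x1_4 = 220
y1_4 = 140
x1_5 = 270
y1_5 = 55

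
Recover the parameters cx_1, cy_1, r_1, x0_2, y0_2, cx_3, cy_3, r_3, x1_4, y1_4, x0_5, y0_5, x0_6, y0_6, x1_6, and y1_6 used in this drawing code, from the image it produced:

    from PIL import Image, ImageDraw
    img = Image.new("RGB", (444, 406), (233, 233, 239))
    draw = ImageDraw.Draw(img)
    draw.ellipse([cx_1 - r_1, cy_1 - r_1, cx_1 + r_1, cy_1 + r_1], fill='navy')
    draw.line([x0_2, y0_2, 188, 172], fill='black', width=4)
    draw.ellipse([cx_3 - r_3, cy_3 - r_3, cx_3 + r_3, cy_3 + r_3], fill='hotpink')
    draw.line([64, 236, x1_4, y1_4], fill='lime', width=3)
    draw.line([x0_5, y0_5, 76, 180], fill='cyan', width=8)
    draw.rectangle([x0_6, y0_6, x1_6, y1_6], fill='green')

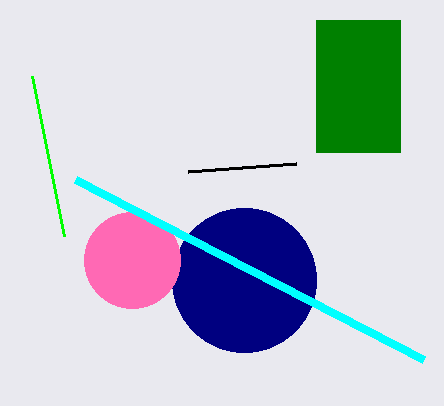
cx_1 = 244, cy_1 = 280, r_1 = 72, x0_2 = 296, y0_2 = 164, cx_3 = 132, cy_3 = 260, r_3 = 48, x1_4 = 32, y1_4 = 76, x0_5 = 424, y0_5 = 360, x0_6 = 316, y0_6 = 20, x1_6 = 400, y1_6 = 152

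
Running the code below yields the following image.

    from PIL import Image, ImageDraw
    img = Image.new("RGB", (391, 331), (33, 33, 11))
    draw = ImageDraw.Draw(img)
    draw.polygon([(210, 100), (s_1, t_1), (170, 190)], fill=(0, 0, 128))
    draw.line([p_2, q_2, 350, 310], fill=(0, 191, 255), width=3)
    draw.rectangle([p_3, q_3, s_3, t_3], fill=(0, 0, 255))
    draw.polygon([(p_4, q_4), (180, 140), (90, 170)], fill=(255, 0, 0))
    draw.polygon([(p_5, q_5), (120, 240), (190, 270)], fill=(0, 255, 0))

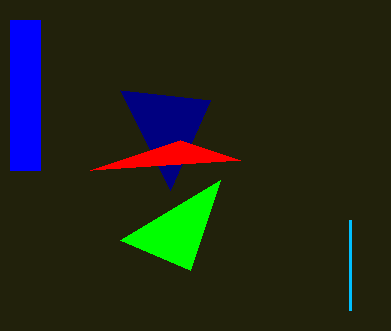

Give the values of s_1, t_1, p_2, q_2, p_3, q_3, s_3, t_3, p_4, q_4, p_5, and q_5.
s_1 = 120; t_1 = 90; p_2 = 350; q_2 = 220; p_3 = 10; q_3 = 20; s_3 = 40; t_3 = 170; p_4 = 240; q_4 = 160; p_5 = 220; q_5 = 180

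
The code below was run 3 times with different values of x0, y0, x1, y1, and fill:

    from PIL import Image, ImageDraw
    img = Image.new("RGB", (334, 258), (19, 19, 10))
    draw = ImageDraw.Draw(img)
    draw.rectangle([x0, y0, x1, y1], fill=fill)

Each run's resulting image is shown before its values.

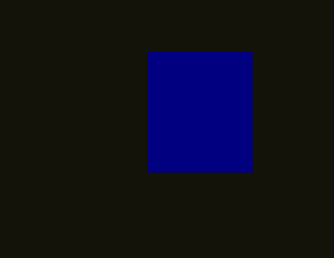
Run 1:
x0 = 148, y0 = 52, x1 = 252, y1 = 172, fill = 'navy'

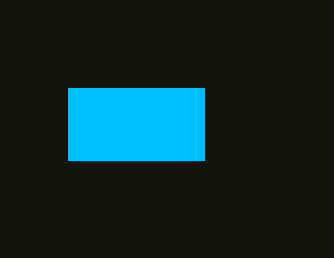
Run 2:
x0 = 68; y0 = 88; x1 = 204; y1 = 160; fill = 'deepskyblue'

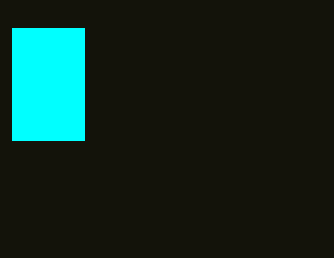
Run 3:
x0 = 12; y0 = 28; x1 = 84; y1 = 140; fill = 'cyan'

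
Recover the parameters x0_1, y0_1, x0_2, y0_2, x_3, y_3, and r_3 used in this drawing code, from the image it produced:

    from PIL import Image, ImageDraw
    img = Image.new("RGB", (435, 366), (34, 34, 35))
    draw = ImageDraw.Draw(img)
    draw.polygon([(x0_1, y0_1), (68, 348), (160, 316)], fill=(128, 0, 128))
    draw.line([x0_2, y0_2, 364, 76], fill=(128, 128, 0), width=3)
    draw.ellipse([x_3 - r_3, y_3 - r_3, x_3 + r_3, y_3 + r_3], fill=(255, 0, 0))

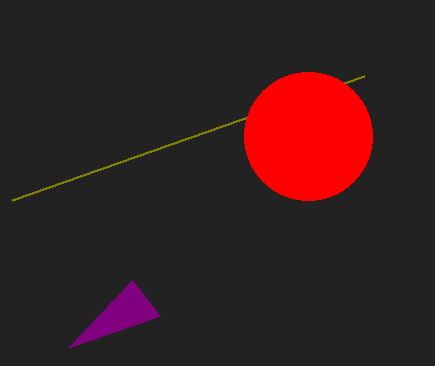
x0_1 = 132
y0_1 = 280
x0_2 = 12
y0_2 = 200
x_3 = 308
y_3 = 136
r_3 = 64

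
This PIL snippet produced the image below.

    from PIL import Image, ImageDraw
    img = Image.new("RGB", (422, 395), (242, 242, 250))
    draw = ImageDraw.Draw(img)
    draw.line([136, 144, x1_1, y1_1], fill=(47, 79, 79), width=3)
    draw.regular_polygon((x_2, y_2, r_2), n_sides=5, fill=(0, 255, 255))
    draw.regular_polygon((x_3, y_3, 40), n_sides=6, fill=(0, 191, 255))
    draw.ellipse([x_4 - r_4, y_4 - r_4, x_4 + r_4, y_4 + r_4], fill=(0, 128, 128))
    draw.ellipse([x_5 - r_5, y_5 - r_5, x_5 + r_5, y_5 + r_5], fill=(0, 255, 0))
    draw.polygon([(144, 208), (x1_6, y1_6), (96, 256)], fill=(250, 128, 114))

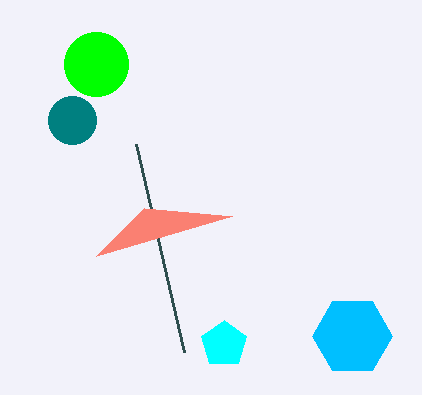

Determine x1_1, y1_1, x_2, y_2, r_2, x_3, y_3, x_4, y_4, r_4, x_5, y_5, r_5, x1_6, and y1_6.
x1_1 = 184, y1_1 = 352, x_2 = 224, y_2 = 344, r_2 = 24, x_3 = 352, y_3 = 336, x_4 = 72, y_4 = 120, r_4 = 24, x_5 = 96, y_5 = 64, r_5 = 32, x1_6 = 232, y1_6 = 216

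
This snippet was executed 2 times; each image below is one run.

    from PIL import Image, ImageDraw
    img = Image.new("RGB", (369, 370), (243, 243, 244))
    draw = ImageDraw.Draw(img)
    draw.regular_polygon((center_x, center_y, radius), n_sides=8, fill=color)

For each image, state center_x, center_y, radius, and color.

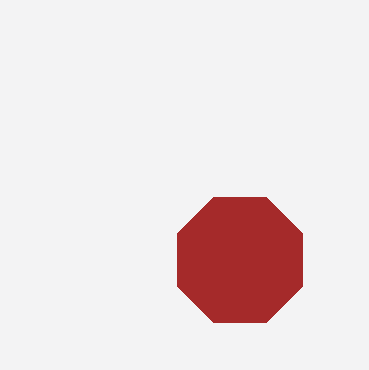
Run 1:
center_x = 240; center_y = 260; radius = 68; color = 'brown'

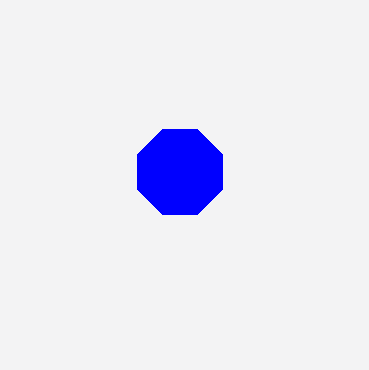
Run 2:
center_x = 180; center_y = 172; radius = 46; color = 'blue'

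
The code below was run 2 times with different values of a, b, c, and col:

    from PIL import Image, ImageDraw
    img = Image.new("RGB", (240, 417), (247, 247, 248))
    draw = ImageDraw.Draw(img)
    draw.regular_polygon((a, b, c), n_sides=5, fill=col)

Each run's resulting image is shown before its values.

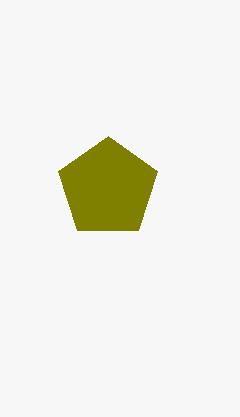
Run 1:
a = 108
b = 188
c = 52
col = 'olive'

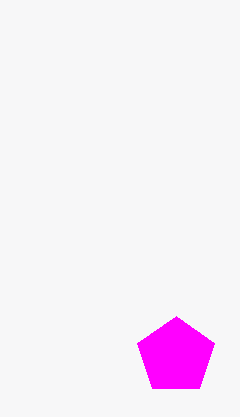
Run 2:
a = 176
b = 356
c = 40
col = 'magenta'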